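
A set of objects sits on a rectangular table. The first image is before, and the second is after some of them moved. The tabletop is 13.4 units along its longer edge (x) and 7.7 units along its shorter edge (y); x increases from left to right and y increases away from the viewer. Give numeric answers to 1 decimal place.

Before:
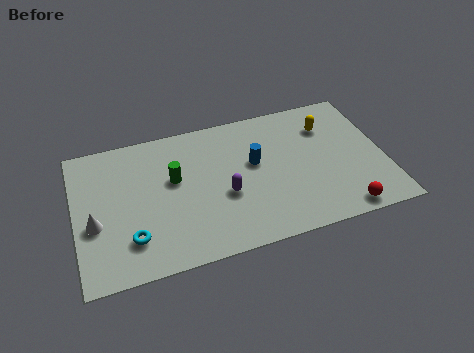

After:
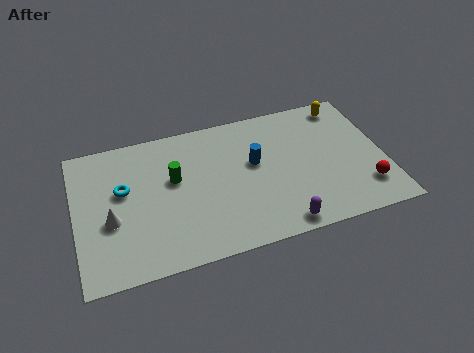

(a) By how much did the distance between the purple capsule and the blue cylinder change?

+1.8

Before: roughly 2.0 units apart; after: 3.8. That's 1.8 units further apart.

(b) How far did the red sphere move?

1.5

The red sphere moved from about (11.3, 0.8) to (12.4, 1.8), a distance of √(1.1² + 1.0²) ≈ 1.5.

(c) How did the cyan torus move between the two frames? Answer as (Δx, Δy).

(-0.2, 2.7)

From the two frames, the cyan torus sits at roughly (2.3, 1.9) before and (2.1, 4.6) after.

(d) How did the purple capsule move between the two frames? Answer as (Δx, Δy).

(2.2, -2.3)

The purple capsule was at about (6.4, 3.1) and moved to about (8.6, 0.8).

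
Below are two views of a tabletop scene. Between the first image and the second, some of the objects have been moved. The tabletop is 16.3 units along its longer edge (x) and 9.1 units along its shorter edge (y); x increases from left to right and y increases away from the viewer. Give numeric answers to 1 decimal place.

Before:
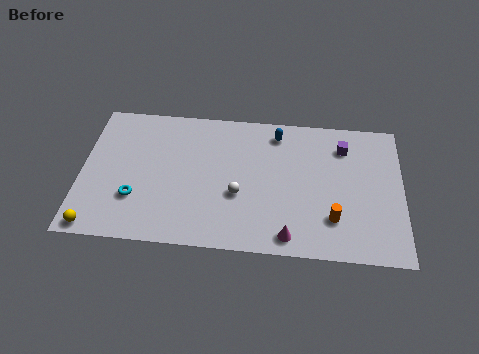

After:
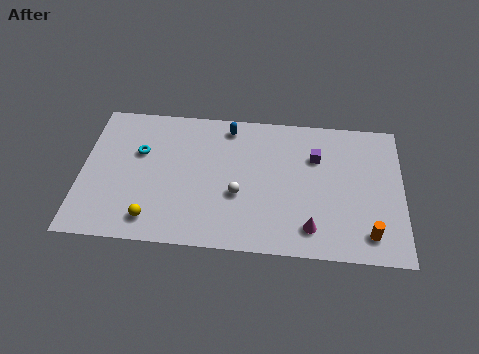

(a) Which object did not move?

the white sphere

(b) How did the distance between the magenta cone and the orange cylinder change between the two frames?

+0.3

They were about 2.6 units apart before and 2.9 after — 0.3 units further apart.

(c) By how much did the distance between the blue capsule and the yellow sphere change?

-3.9

Before: roughly 11.3 units apart; after: 7.4. That's 3.9 units closer together.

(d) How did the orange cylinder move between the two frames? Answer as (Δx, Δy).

(1.8, -0.8)

The orange cylinder started near (12.8, 2.4) and ended near (14.6, 1.6).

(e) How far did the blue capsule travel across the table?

2.5

From (9.9, 7.7) to (7.4, 7.9), the blue capsule covered √(2.5² + 0.2²) ≈ 2.5 units.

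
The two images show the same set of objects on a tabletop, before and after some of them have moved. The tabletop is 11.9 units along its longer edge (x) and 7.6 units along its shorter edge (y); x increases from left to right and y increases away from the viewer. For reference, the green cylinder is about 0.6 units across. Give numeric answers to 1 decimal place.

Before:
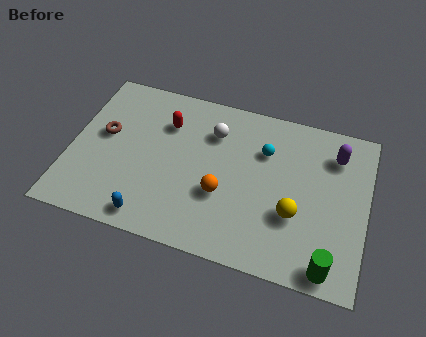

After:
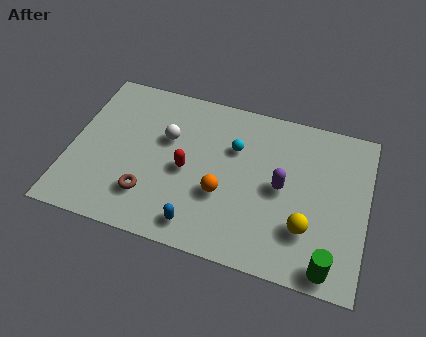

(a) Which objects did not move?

the green cylinder and the orange sphere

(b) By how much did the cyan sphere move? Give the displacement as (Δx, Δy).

(-1.2, -0.2)

The cyan sphere was at about (7.7, 5.3) and moved to about (6.5, 5.1).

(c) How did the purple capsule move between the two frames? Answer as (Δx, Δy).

(-2.0, -2.1)

The purple capsule started near (10.5, 5.9) and ended near (8.5, 3.8).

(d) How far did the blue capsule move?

1.9

The blue capsule moved from about (3.5, 0.9) to (5.4, 1.1), a distance of √(1.9² + 0.2²) ≈ 1.9.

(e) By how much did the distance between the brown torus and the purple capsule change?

-3.8

Before: roughly 9.3 units apart; after: 5.5. That's 3.8 units closer together.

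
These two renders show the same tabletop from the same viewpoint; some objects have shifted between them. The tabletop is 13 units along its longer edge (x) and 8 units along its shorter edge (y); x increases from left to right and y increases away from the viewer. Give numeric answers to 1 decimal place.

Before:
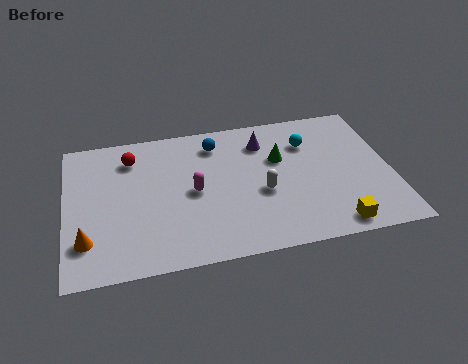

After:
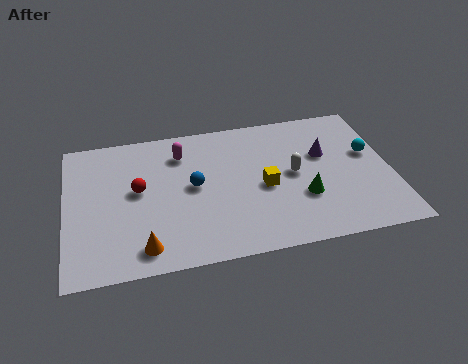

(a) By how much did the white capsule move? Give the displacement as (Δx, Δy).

(1.3, 0.8)

The white capsule started near (7.8, 3.3) and ended near (9.1, 4.1).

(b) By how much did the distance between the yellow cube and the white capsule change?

-2.3

The distance was about 3.6 in the first image and 1.3 in the second, so they moved 2.3 units closer together.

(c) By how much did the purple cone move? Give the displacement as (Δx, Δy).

(2.4, -1.2)

The purple cone started near (8.0, 6.2) and ended near (10.4, 5.0).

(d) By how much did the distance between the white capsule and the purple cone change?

-1.3

The distance was about 2.9 in the first image and 1.6 in the second, so they moved 1.3 units closer together.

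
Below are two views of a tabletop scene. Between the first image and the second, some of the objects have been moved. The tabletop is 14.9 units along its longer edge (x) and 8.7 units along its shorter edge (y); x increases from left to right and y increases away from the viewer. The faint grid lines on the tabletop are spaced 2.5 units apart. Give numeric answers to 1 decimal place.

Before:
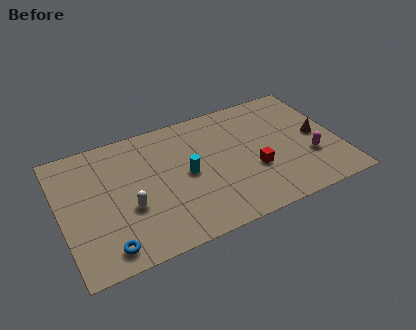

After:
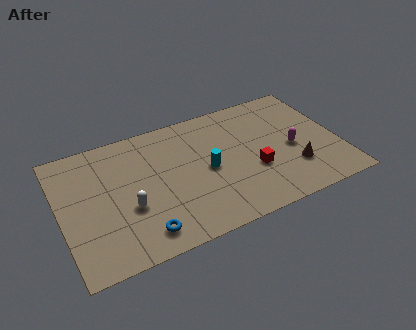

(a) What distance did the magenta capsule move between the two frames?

1.3

The magenta capsule was near (13.2, 2.9) before and (12.4, 3.9) after, so it travelled √(0.8² + 1.0²) ≈ 1.3 units.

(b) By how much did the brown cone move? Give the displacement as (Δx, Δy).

(-1.5, -1.8)

From the two frames, the brown cone sits at roughly (13.8, 4.3) before and (12.3, 2.5) after.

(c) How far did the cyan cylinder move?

1.1

The cyan cylinder moved from about (6.7, 4.3) to (7.8, 4.2), a distance of √(1.1² + 0.1²) ≈ 1.1.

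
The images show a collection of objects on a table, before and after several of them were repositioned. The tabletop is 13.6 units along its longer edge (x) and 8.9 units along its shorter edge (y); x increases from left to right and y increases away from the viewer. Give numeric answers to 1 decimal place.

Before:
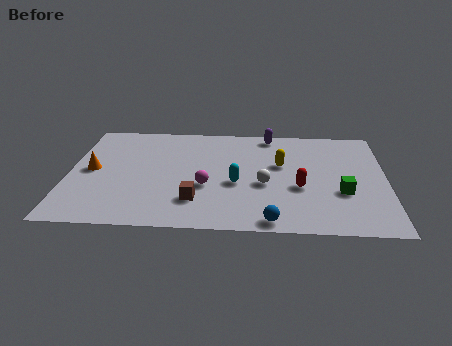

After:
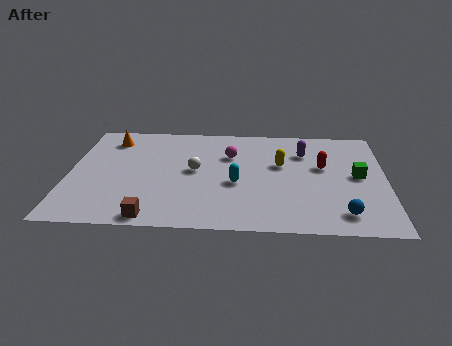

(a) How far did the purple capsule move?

2.1

The purple capsule moved from about (8.6, 8.0) to (10.1, 6.5), a distance of √(1.5² + 1.5²) ≈ 2.1.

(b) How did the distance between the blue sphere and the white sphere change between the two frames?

+4.2

The distance was about 2.9 in the first image and 7.1 in the second, so they moved 4.2 units further apart.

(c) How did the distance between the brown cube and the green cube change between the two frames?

+3.2

They were about 6.3 units apart before and 9.5 after — 3.2 units further apart.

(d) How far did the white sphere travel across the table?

3.2

From (8.4, 3.7) to (5.4, 4.7), the white sphere covered √(3.0² + 1.0²) ≈ 3.2 units.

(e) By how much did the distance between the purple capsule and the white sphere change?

+0.7

Before: roughly 4.3 units apart; after: 5.0. That's 0.7 units further apart.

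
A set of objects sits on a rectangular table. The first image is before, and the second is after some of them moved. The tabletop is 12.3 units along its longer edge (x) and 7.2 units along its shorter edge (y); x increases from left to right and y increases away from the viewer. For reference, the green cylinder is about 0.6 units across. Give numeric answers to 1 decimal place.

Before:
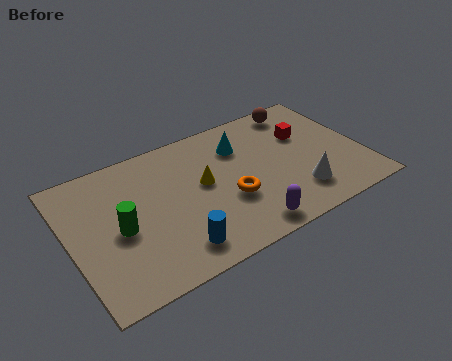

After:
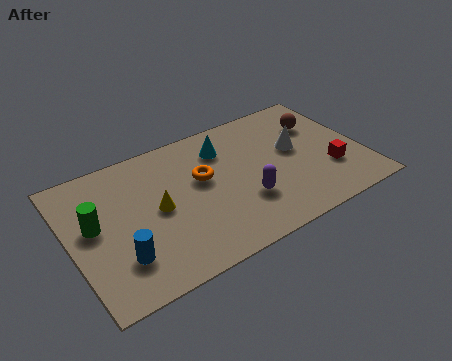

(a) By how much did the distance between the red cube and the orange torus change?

+1.5

Before: roughly 4.1 units apart; after: 5.6. That's 1.5 units further apart.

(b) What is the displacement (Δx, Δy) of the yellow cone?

(-2.0, -0.4)

The yellow cone started near (5.6, 4.0) and ended near (3.6, 3.6).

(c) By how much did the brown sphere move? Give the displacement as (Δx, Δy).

(0.6, -1.2)

The brown sphere started near (10.2, 6.3) and ended near (10.8, 5.1).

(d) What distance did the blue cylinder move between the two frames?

2.3

From (4.0, 1.3) to (1.8, 1.9), the blue cylinder covered √(2.2² + 0.6²) ≈ 2.3 units.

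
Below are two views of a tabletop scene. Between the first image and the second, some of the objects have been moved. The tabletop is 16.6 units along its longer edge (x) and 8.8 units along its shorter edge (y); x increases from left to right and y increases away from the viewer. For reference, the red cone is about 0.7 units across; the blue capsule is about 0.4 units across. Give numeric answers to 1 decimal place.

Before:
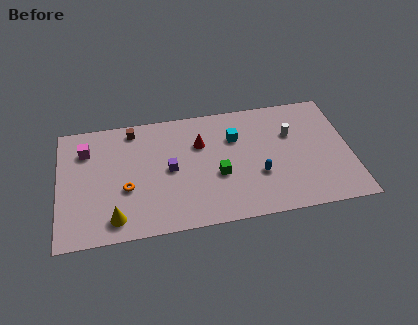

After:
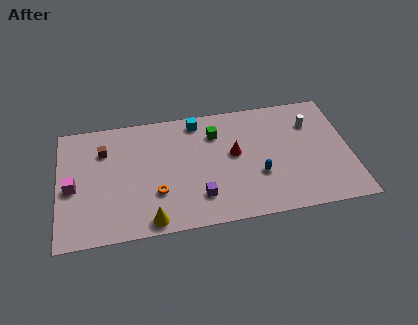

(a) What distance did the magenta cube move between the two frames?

2.7

The magenta cube was near (1.6, 6.6) before and (0.8, 4.0) after, so it travelled √(0.8² + 2.6²) ≈ 2.7 units.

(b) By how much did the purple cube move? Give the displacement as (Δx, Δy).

(1.6, -2.3)

The purple cube was at about (6.3, 4.4) and moved to about (7.9, 2.1).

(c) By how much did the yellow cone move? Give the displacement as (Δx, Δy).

(2.0, -0.5)

From the two frames, the yellow cone sits at roughly (3.1, 1.4) before and (5.1, 0.9) after.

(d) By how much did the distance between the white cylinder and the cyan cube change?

+3.4

The distance was about 3.2 in the first image and 6.6 in the second, so they moved 3.4 units further apart.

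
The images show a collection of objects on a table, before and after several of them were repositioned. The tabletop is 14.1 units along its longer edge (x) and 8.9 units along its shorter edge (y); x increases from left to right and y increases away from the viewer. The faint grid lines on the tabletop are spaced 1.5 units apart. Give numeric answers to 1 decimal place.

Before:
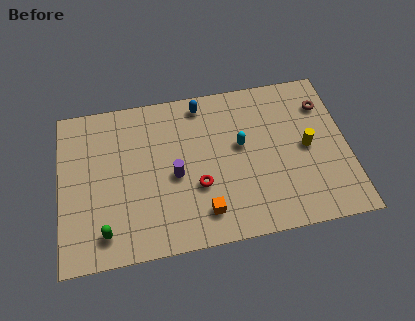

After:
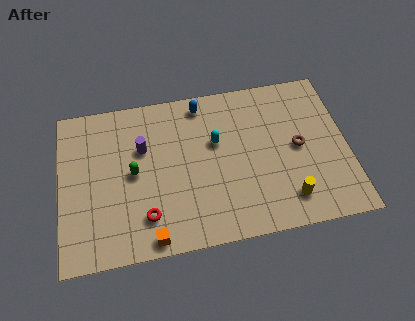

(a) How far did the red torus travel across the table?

2.9

From (6.7, 3.2) to (4.1, 2.0), the red torus covered √(2.6² + 1.2²) ≈ 2.9 units.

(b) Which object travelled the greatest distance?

the green capsule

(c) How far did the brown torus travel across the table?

2.6

The brown torus moved from about (13.1, 6.7) to (11.7, 4.5), a distance of √(1.4² + 2.2²) ≈ 2.6.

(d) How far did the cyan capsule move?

1.3

The cyan capsule was near (8.9, 5.1) before and (7.7, 5.5) after, so it travelled √(1.2² + 0.4²) ≈ 1.3 units.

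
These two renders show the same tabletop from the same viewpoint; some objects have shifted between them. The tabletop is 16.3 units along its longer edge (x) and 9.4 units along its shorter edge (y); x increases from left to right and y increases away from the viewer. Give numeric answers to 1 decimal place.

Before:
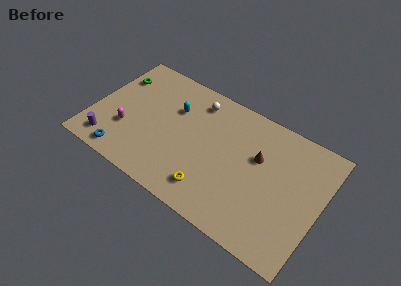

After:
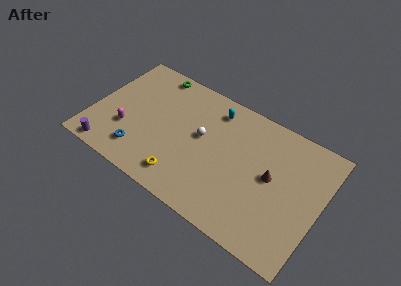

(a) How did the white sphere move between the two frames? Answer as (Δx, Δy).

(0.8, -2.5)

From the two frames, the white sphere sits at roughly (6.9, 7.8) before and (7.7, 5.3) after.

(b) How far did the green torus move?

3.0

The green torus moved from about (1.1, 6.9) to (3.6, 8.5), a distance of √(2.5² + 1.6²) ≈ 3.0.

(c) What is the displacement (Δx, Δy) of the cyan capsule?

(2.7, 1.4)

From the two frames, the cyan capsule sits at roughly (5.5, 6.4) before and (8.2, 7.8) after.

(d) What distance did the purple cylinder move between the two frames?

0.6

The purple cylinder moved from about (1.6, 1.5) to (1.7, 0.9), a distance of √(0.1² + 0.6²) ≈ 0.6.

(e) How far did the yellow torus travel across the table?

2.0

The yellow torus was near (9.0, 1.8) before and (7.0, 1.6) after, so it travelled √(2.0² + 0.2²) ≈ 2.0 units.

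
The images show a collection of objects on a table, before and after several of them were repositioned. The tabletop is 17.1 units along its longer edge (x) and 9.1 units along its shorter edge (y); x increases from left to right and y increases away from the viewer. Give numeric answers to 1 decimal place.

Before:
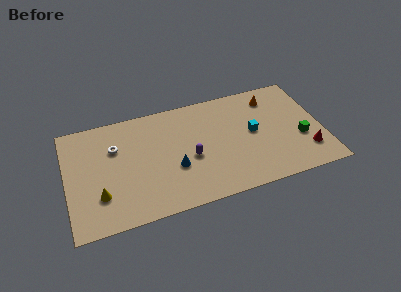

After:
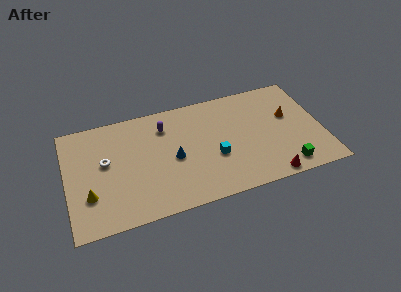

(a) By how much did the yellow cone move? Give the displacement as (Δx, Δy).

(-0.7, 0.2)

From the two frames, the yellow cone sits at roughly (2.1, 2.6) before and (1.4, 2.8) after.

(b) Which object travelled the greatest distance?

the purple capsule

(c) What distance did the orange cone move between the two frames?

2.1

From (14.0, 7.4) to (15.0, 5.5), the orange cone covered √(1.0² + 1.9²) ≈ 2.1 units.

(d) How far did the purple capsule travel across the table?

3.4

From (8.2, 3.9) to (6.7, 7.0), the purple capsule covered √(1.5² + 3.1²) ≈ 3.4 units.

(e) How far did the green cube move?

2.4

From (15.6, 3.4) to (14.4, 1.3), the green cube covered √(1.2² + 2.1²) ≈ 2.4 units.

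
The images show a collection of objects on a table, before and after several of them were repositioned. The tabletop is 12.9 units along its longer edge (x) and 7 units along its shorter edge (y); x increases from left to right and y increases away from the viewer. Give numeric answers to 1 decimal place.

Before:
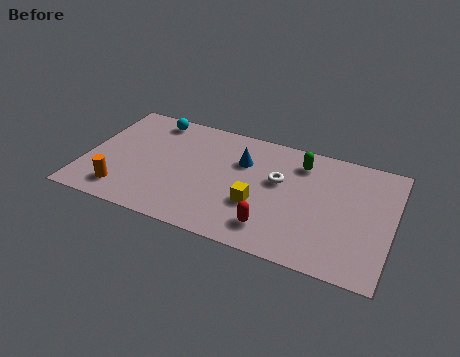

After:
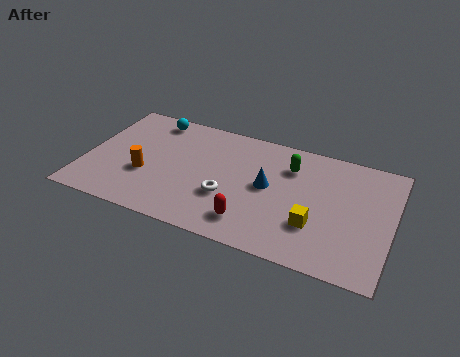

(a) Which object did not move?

the cyan sphere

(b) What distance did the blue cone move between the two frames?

1.6

The blue cone moved from about (6.5, 4.8) to (7.7, 3.7), a distance of √(1.2² + 1.1²) ≈ 1.6.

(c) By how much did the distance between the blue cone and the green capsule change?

-0.8

They were about 2.5 units apart before and 1.7 after — 0.8 units closer together.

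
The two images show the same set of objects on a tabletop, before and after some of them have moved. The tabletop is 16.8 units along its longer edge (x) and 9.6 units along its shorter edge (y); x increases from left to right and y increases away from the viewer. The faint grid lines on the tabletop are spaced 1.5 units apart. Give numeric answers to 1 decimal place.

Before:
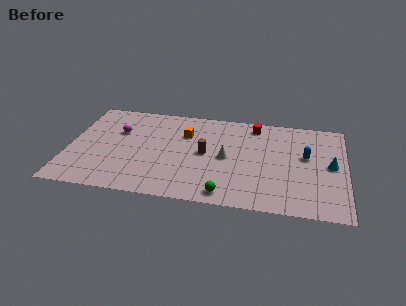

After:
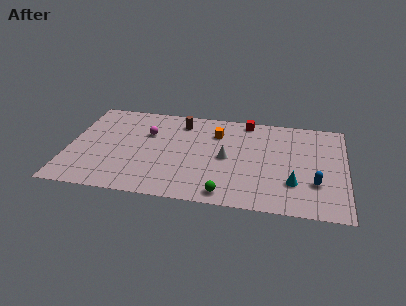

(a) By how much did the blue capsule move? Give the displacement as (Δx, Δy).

(0.6, -2.6)

The blue capsule started near (14.4, 5.6) and ended near (15.0, 3.0).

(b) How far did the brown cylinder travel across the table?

3.4

The brown cylinder moved from about (8.3, 4.9) to (6.7, 7.9), a distance of √(1.6² + 3.0²) ≈ 3.4.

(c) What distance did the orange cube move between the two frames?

1.9

The orange cube moved from about (7.0, 6.7) to (8.9, 7.1), a distance of √(1.9² + 0.4²) ≈ 1.9.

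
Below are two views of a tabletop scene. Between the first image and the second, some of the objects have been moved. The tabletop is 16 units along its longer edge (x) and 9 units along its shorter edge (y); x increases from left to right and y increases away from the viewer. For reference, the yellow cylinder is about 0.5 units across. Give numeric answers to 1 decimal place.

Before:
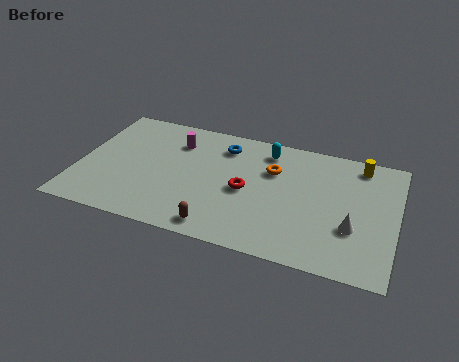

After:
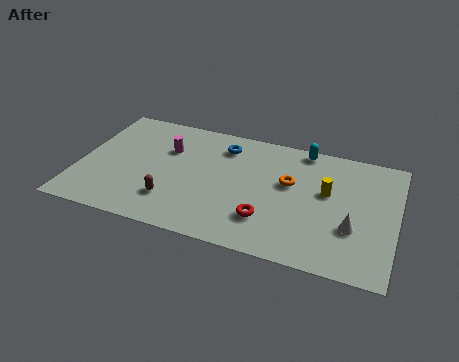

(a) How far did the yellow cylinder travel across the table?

2.9

The yellow cylinder was near (14.0, 7.8) before and (12.5, 5.3) after, so it travelled √(1.5² + 2.5²) ≈ 2.9 units.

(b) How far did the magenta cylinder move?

0.8

The magenta cylinder moved from about (4.7, 6.8) to (4.3, 6.1), a distance of √(0.4² + 0.7²) ≈ 0.8.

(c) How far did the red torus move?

2.2

From (8.5, 4.2) to (9.7, 2.4), the red torus covered √(1.2² + 1.8²) ≈ 2.2 units.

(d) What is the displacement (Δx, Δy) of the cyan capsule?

(1.8, 0.7)

From the two frames, the cyan capsule sits at roughly (9.3, 7.5) before and (11.1, 8.2) after.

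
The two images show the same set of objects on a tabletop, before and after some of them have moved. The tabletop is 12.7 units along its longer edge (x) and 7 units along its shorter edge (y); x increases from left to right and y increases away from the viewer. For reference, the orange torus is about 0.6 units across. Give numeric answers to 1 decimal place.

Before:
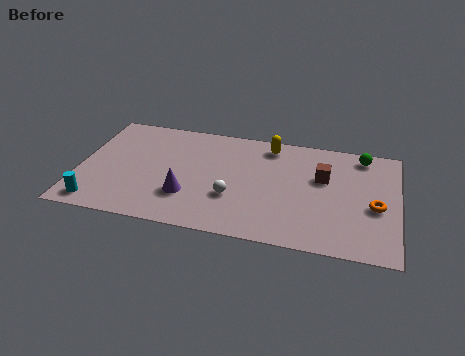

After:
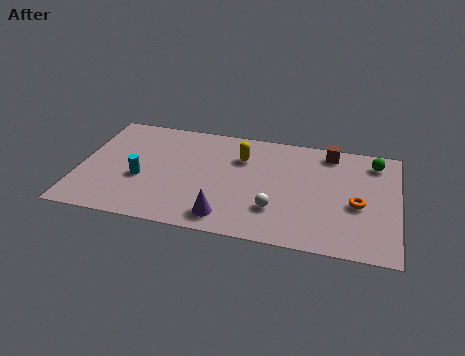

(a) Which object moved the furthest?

the cyan cylinder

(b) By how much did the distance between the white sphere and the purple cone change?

+0.3

They were about 1.8 units apart before and 2.1 after — 0.3 units further apart.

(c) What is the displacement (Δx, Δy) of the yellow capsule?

(-1.1, -1.0)

The yellow capsule was at about (7.5, 6.0) and moved to about (6.4, 5.0).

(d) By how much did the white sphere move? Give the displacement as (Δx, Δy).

(1.7, -0.4)

From the two frames, the white sphere sits at roughly (6.2, 2.4) before and (7.9, 2.0) after.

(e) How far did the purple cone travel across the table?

1.9

The purple cone moved from about (4.4, 2.1) to (6.0, 1.1), a distance of √(1.6² + 1.0²) ≈ 1.9.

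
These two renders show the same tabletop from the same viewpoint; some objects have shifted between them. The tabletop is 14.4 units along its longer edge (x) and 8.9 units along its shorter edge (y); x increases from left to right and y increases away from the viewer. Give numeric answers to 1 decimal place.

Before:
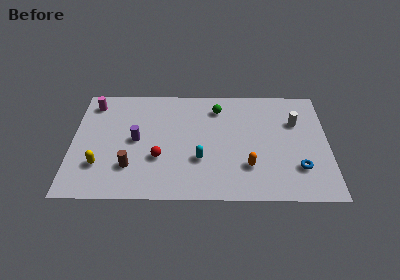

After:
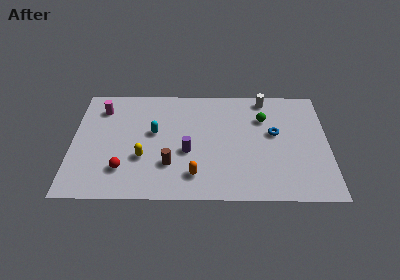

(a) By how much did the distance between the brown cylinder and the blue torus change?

-3.0

The distance was about 9.4 in the first image and 6.4 in the second, so they moved 3.0 units closer together.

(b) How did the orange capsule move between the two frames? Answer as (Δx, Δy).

(-3.0, -0.7)

The orange capsule started near (9.9, 2.5) and ended near (6.9, 1.8).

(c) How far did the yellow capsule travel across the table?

2.5

From (1.6, 2.5) to (4.0, 3.1), the yellow capsule covered √(2.4² + 0.6²) ≈ 2.5 units.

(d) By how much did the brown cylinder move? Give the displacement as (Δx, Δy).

(2.2, 0.2)

From the two frames, the brown cylinder sits at roughly (3.3, 2.4) before and (5.5, 2.6) after.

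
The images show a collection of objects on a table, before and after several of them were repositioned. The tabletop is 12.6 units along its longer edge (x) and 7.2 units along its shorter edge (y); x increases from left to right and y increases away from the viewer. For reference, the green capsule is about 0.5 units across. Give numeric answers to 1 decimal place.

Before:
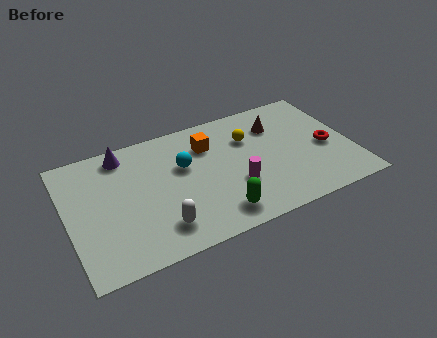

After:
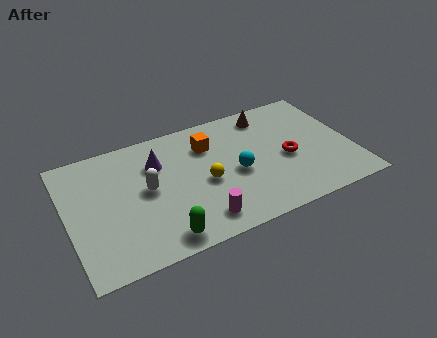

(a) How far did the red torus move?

1.8

The red torus was near (11.5, 3.2) before and (9.7, 3.2) after, so it travelled √(1.8² + 0.0²) ≈ 1.8 units.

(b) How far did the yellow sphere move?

2.8

The yellow sphere was near (8.2, 5.0) before and (6.0, 3.2) after, so it travelled √(2.2² + 1.8²) ≈ 2.8 units.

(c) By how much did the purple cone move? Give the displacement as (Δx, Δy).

(1.4, -1.1)

The purple cone started near (2.7, 6.2) and ended near (4.1, 5.1).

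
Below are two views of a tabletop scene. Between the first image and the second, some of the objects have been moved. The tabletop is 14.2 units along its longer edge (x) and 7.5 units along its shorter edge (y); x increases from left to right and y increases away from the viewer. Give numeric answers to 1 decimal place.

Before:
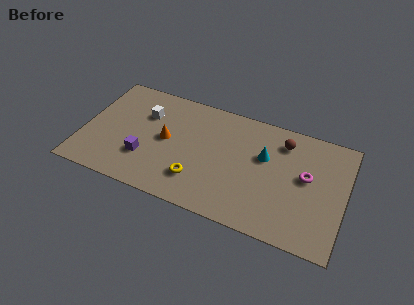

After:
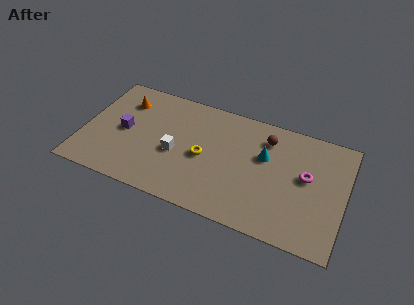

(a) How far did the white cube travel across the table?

2.8

The white cube moved from about (3.2, 5.2) to (5.1, 3.2), a distance of √(1.9² + 2.0²) ≈ 2.8.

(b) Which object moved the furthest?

the orange cone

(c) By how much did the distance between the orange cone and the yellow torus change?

+2.3

They were about 2.8 units apart before and 5.1 after — 2.3 units further apart.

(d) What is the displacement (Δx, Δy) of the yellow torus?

(0.2, 1.6)

The yellow torus started near (6.4, 1.9) and ended near (6.6, 3.5).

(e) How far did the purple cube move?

1.9

The purple cube was near (3.5, 2.3) before and (2.2, 3.7) after, so it travelled √(1.3² + 1.4²) ≈ 1.9 units.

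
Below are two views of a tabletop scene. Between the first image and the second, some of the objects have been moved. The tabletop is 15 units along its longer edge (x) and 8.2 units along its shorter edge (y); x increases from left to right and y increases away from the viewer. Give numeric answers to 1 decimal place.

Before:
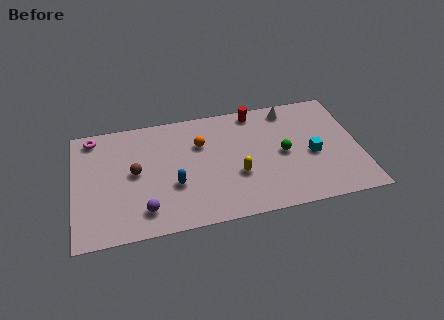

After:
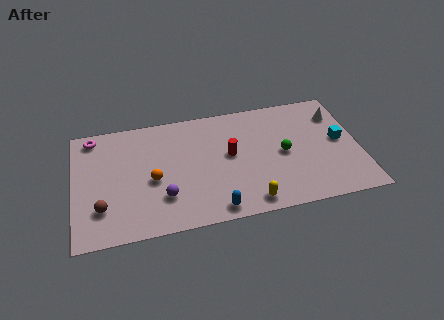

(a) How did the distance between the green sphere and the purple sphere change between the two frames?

-1.2

The distance was about 7.8 in the first image and 6.6 in the second, so they moved 1.2 units closer together.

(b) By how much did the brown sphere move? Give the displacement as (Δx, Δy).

(-1.8, -2.1)

The brown sphere was at about (3.2, 4.3) and moved to about (1.4, 2.2).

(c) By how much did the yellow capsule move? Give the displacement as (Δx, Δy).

(0.5, -2.0)

The yellow capsule started near (8.5, 3.0) and ended near (9.0, 1.0).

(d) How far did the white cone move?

2.7

The white cone was near (11.5, 7.1) before and (14.0, 6.2) after, so it travelled √(2.5² + 0.9²) ≈ 2.7 units.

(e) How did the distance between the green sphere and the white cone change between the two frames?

+0.6

They were about 3.1 units apart before and 3.7 after — 0.6 units further apart.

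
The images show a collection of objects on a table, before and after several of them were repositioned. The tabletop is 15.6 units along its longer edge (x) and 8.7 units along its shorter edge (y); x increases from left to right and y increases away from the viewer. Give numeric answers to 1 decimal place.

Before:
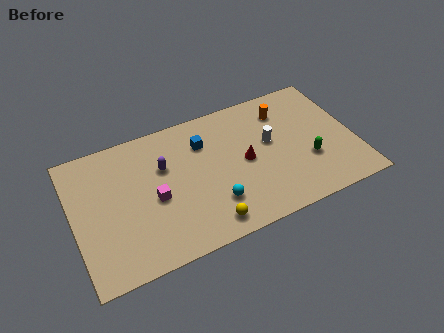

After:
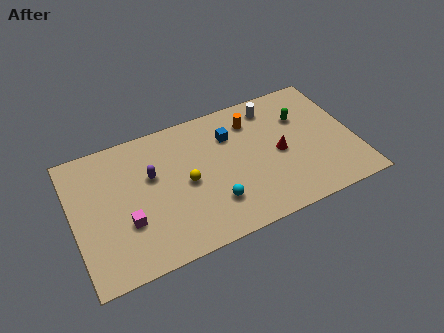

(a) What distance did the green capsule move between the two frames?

3.0

The green capsule was near (12.9, 3.0) before and (12.9, 6.0) after, so it travelled √(0.0² + 3.0²) ≈ 3.0 units.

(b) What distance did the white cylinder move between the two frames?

2.3

The white cylinder was near (11.0, 5.0) before and (11.4, 7.3) after, so it travelled √(0.4² + 2.3²) ≈ 2.3 units.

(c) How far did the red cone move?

1.9

From (9.5, 4.3) to (11.4, 4.1), the red cone covered √(1.9² + 0.2²) ≈ 1.9 units.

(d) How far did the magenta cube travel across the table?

1.8

The magenta cube was near (4.4, 3.9) before and (2.8, 3.0) after, so it travelled √(1.6² + 0.9²) ≈ 1.8 units.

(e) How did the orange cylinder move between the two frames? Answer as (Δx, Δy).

(-1.8, 0.0)

The orange cylinder started near (12.0, 6.8) and ended near (10.2, 6.8).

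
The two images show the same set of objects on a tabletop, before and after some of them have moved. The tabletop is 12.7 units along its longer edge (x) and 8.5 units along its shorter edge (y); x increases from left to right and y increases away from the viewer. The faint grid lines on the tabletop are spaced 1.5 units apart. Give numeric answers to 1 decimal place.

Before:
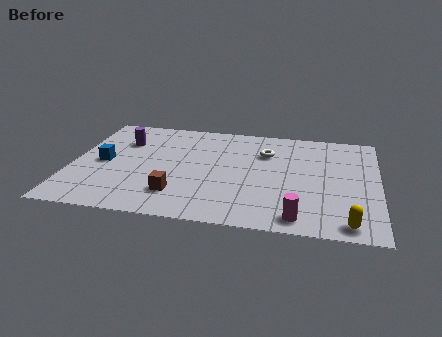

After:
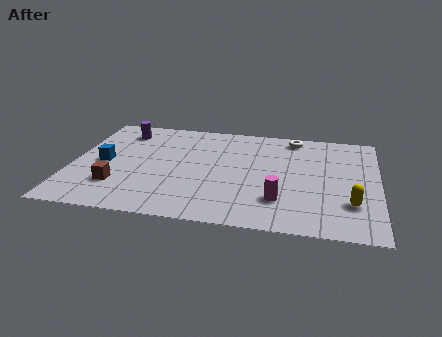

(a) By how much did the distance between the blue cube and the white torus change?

+1.5

Before: roughly 7.0 units apart; after: 8.5. That's 1.5 units further apart.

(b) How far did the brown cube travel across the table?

2.5

From (4.5, 2.0) to (2.0, 2.3), the brown cube covered √(2.5² + 0.3²) ≈ 2.5 units.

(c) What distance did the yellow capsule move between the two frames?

1.5

The yellow capsule moved from about (11.5, 0.9) to (11.6, 2.4), a distance of √(0.1² + 1.5²) ≈ 1.5.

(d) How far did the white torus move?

1.9

The white torus was near (8.0, 6.0) before and (9.1, 7.5) after, so it travelled √(1.1² + 1.5²) ≈ 1.9 units.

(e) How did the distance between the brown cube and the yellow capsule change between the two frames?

+2.5

Before: roughly 7.1 units apart; after: 9.6. That's 2.5 units further apart.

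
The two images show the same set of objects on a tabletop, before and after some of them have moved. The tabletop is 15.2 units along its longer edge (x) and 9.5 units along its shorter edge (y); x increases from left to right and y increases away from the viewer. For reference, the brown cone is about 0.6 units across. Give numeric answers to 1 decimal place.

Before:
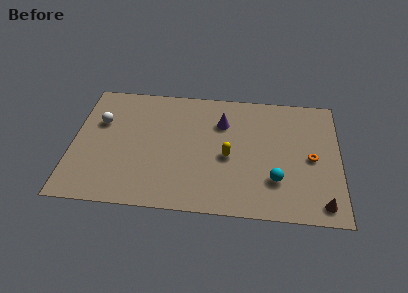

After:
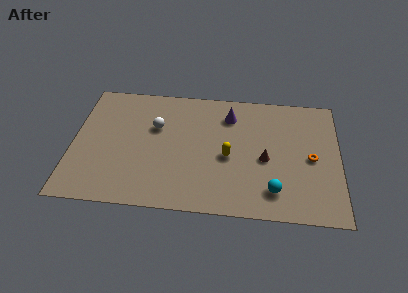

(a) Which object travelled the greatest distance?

the brown cone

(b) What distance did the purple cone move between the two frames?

0.7

The purple cone was near (8.5, 6.8) before and (8.9, 7.4) after, so it travelled √(0.4² + 0.6²) ≈ 0.7 units.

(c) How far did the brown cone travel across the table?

4.4

The brown cone was near (14.2, 1.2) before and (11.0, 4.2) after, so it travelled √(3.2² + 3.0²) ≈ 4.4 units.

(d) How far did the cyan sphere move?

0.8

The cyan sphere was near (11.6, 2.7) before and (11.5, 1.9) after, so it travelled √(0.1² + 0.8²) ≈ 0.8 units.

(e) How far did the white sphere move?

3.2

From (1.5, 6.2) to (4.7, 6.1), the white sphere covered √(3.2² + 0.1²) ≈ 3.2 units.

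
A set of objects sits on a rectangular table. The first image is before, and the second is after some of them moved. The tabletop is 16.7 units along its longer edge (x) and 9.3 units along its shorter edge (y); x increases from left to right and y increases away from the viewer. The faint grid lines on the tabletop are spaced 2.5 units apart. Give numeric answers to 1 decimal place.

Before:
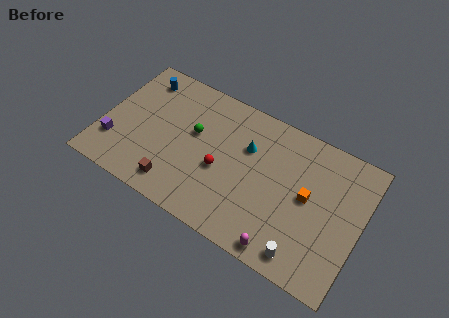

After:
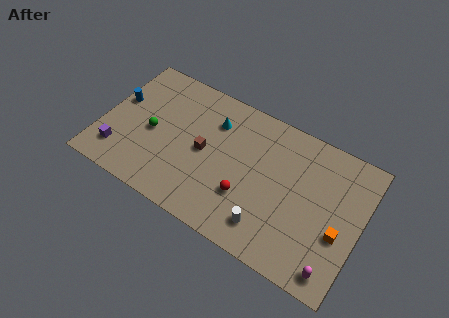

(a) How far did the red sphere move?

2.0

From (7.8, 3.9) to (9.6, 3.0), the red sphere covered √(1.8² + 0.9²) ≈ 2.0 units.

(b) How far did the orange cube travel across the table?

2.6

The orange cube was near (13.3, 4.9) before and (15.5, 3.6) after, so it travelled √(2.2² + 1.3²) ≈ 2.6 units.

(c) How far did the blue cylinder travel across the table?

2.5

The blue cylinder moved from about (1.9, 7.7) to (0.8, 5.5), a distance of √(1.1² + 2.2²) ≈ 2.5.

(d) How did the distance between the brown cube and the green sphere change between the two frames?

-0.6

Before: roughly 4.0 units apart; after: 3.4. That's 0.6 units closer together.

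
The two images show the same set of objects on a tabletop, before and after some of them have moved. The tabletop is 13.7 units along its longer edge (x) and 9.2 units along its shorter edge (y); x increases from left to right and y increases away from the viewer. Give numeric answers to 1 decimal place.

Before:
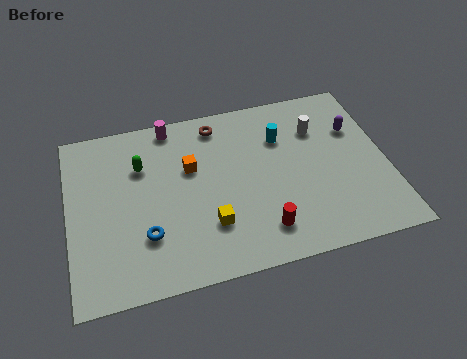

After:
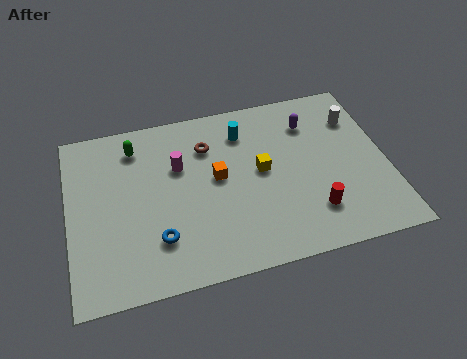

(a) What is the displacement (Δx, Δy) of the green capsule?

(-0.2, 1.1)

From the two frames, the green capsule sits at roughly (3.2, 6.4) before and (3.0, 7.5) after.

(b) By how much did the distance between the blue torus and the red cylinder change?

+1.6

They were about 5.0 units apart before and 6.6 after — 1.6 units further apart.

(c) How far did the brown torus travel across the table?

1.2

The brown torus was near (6.6, 7.9) before and (6.1, 6.8) after, so it travelled √(0.5² + 1.1²) ≈ 1.2 units.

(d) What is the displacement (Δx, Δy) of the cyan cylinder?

(-1.6, 0.7)

From the two frames, the cyan cylinder sits at roughly (9.3, 6.5) before and (7.7, 7.2) after.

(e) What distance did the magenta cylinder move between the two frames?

2.3

The magenta cylinder moved from about (4.6, 8.3) to (4.8, 6.0), a distance of √(0.2² + 2.3²) ≈ 2.3.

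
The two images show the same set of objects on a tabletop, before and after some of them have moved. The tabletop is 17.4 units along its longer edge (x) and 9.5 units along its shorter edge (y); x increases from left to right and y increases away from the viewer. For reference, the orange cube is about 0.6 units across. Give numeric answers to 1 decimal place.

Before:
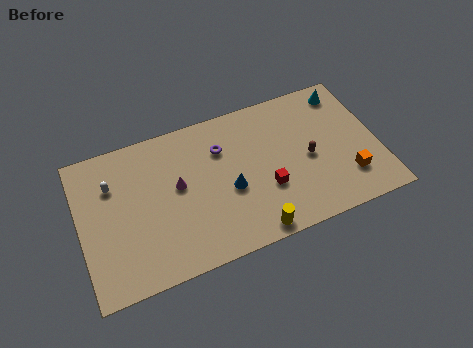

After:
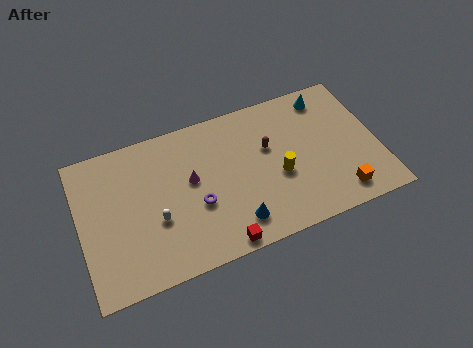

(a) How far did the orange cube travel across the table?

1.1

The orange cube moved from about (15.4, 2.4) to (14.8, 1.5), a distance of √(0.6² + 0.9²) ≈ 1.1.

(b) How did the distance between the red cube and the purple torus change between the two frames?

-1.1

Before: roughly 4.2 units apart; after: 3.1. That's 1.1 units closer together.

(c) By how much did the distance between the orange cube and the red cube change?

+2.3

They were about 4.8 units apart before and 7.1 after — 2.3 units further apart.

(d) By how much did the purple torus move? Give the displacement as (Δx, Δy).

(-1.7, -3.1)

The purple torus started near (8.4, 6.8) and ended near (6.7, 3.7).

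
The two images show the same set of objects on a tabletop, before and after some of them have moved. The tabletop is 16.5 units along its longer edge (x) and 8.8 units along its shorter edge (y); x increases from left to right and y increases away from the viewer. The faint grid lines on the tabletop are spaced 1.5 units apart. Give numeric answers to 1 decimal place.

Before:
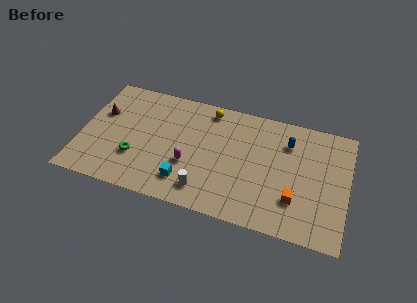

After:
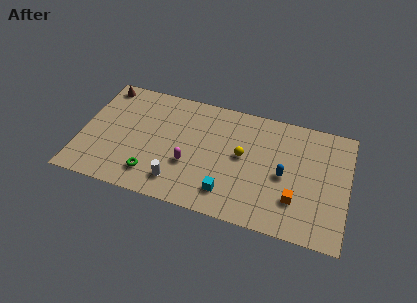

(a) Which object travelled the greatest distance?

the yellow sphere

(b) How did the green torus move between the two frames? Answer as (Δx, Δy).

(1.1, -1.0)

The green torus started near (3.5, 2.8) and ended near (4.6, 1.8).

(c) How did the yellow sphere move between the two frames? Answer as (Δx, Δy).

(2.3, -2.9)

The yellow sphere was at about (7.7, 7.7) and moved to about (10.0, 4.8).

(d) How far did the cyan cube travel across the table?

2.6

From (6.7, 1.9) to (9.3, 1.8), the cyan cube covered √(2.6² + 0.1²) ≈ 2.6 units.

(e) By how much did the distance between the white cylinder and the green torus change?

-3.0

The distance was about 4.6 in the first image and 1.6 in the second, so they moved 3.0 units closer together.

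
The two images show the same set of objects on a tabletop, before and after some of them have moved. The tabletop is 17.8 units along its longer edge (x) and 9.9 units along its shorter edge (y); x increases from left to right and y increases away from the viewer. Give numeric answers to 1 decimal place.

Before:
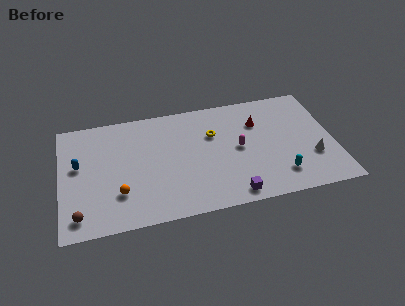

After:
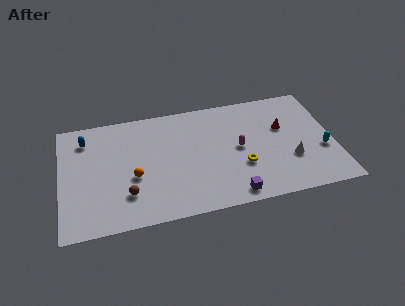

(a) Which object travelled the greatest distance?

the yellow torus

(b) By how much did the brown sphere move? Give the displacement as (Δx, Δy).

(3.1, 1.1)

The brown sphere started near (1.1, 1.5) and ended near (4.2, 2.6).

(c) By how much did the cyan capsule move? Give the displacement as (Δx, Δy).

(2.9, 1.6)

The cyan capsule started near (14.1, 2.1) and ended near (17.0, 3.7).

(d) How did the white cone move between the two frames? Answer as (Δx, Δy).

(-1.4, 0.1)

The white cone started near (16.3, 3.2) and ended near (14.9, 3.3).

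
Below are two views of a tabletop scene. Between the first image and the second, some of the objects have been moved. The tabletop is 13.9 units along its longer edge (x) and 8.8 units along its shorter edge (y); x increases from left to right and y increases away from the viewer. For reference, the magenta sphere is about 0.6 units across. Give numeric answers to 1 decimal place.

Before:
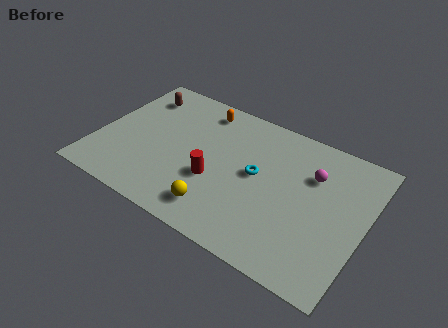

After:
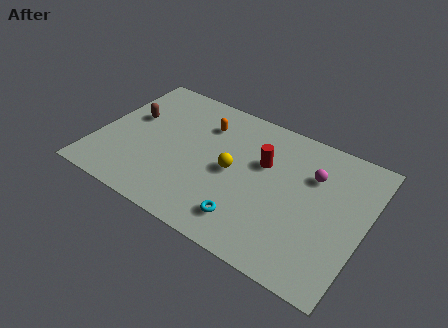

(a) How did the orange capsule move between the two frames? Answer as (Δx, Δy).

(0.3, -0.9)

The orange capsule was at about (4.9, 7.5) and moved to about (5.2, 6.6).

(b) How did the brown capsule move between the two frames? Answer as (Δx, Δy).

(-0.1, -1.7)

From the two frames, the brown capsule sits at roughly (1.6, 7.0) before and (1.5, 5.3) after.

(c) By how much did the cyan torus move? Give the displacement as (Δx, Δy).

(0.0, -3.0)

From the two frames, the cyan torus sits at roughly (8.3, 4.7) before and (8.3, 1.7) after.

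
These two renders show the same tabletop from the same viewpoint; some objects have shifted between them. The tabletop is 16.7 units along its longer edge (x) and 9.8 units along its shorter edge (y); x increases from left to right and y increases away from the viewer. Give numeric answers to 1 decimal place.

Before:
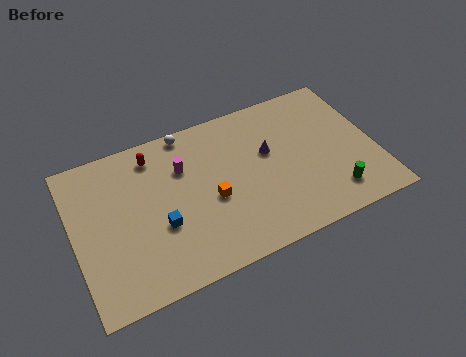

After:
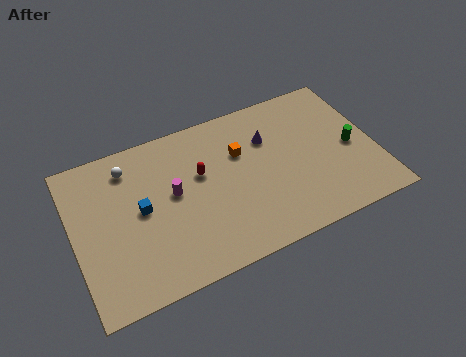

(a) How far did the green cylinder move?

3.0

The green cylinder was near (14.0, 1.9) before and (15.4, 4.5) after, so it travelled √(1.4² + 2.6²) ≈ 3.0 units.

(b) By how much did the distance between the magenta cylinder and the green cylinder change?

+0.7

Before: roughly 9.2 units apart; after: 9.9. That's 0.7 units further apart.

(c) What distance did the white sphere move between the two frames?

3.5

The white sphere was near (6.7, 9.0) before and (3.3, 8.0) after, so it travelled √(3.4² + 1.0²) ≈ 3.5 units.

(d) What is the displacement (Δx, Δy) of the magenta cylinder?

(-0.7, -1.4)

From the two frames, the magenta cylinder sits at roughly (6.2, 6.8) before and (5.5, 5.4) after.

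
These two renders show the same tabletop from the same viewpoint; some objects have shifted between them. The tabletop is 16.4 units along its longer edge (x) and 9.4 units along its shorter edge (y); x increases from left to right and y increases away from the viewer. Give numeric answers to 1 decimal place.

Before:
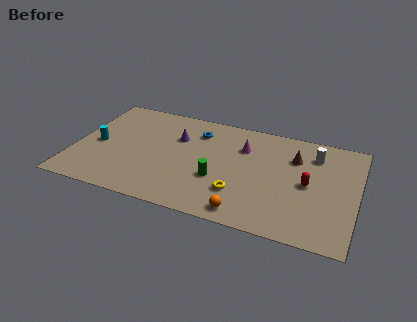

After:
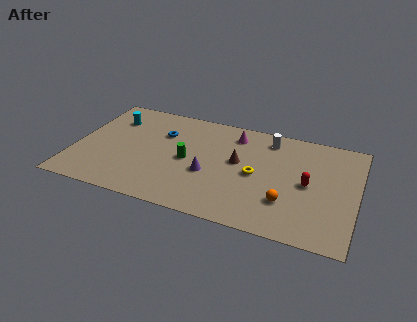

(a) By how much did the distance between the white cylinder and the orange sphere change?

-1.7

Before: roughly 7.1 units apart; after: 5.4. That's 1.7 units closer together.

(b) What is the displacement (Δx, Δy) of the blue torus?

(-2.0, -0.8)

From the two frames, the blue torus sits at roughly (6.9, 7.3) before and (4.9, 6.5) after.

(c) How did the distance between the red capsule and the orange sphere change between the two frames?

-2.6

They were about 4.8 units apart before and 2.2 after — 2.6 units closer together.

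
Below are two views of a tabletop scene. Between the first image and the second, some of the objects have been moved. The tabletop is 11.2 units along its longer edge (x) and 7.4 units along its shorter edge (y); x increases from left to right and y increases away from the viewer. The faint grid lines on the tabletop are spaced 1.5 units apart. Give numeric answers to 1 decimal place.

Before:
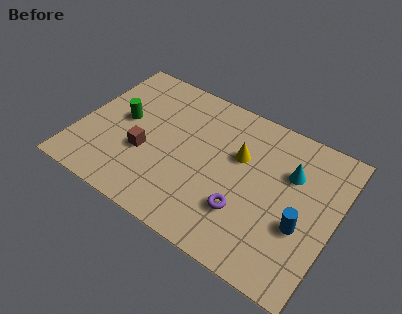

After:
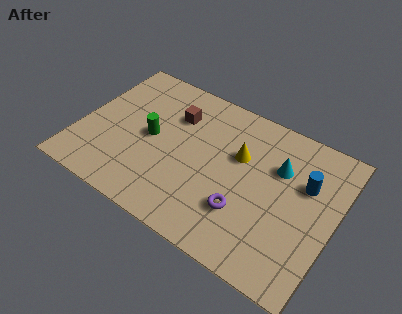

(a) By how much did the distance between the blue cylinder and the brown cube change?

-1.0

They were about 6.9 units apart before and 5.9 after — 1.0 units closer together.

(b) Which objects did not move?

the purple torus and the yellow cone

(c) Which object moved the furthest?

the brown cube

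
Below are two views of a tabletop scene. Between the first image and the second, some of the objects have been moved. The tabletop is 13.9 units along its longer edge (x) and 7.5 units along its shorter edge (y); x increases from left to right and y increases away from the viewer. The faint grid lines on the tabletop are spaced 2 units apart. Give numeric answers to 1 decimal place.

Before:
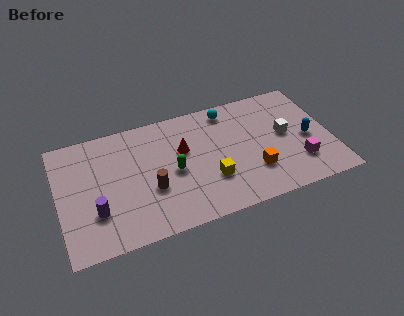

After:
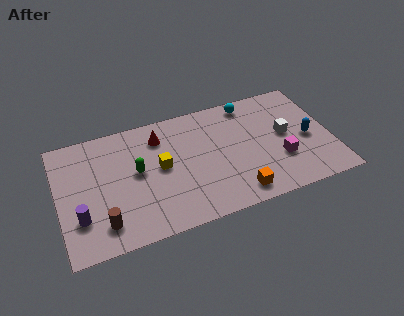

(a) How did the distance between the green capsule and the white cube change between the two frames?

+1.8

The distance was about 5.8 in the first image and 7.6 in the second, so they moved 1.8 units further apart.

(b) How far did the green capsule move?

1.9

The green capsule moved from about (5.8, 3.5) to (4.0, 4.1), a distance of √(1.8² + 0.6²) ≈ 1.9.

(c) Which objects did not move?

the white cube and the blue capsule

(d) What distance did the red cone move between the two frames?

1.6

From (6.4, 4.7) to (5.3, 5.9), the red cone covered √(1.1² + 1.2²) ≈ 1.6 units.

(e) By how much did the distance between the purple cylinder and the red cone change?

+0.5

They were about 5.2 units apart before and 5.7 after — 0.5 units further apart.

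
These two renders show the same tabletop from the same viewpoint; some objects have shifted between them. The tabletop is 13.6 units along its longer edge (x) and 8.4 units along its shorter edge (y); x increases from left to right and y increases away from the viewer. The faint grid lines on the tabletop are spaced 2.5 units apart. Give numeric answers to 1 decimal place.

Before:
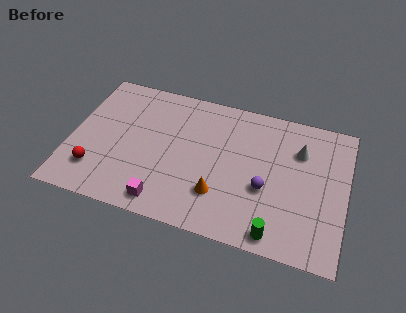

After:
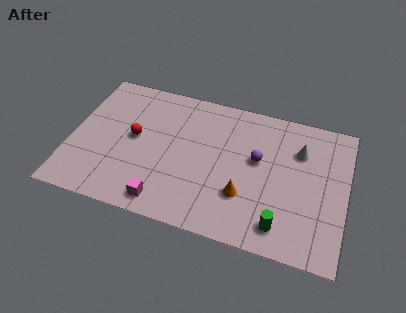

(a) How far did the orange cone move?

1.2

The orange cone was near (7.5, 2.3) before and (8.7, 2.6) after, so it travelled √(1.2² + 0.3²) ≈ 1.2 units.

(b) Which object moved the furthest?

the red sphere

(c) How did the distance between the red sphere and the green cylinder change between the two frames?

-1.0

The distance was about 9.1 in the first image and 8.1 in the second, so they moved 1.0 units closer together.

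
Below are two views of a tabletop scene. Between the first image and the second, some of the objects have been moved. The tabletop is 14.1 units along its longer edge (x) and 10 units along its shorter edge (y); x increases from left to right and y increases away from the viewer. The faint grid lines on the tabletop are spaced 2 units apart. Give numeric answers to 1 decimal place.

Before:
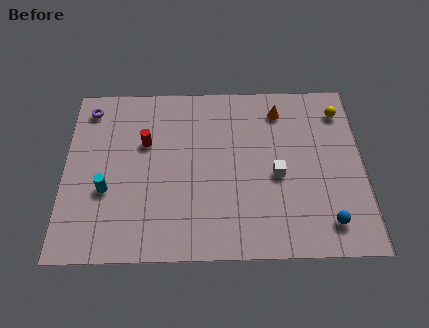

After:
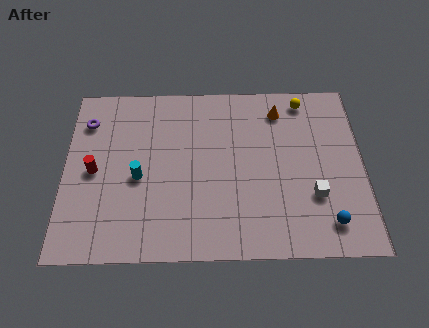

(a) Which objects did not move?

the blue sphere and the orange cone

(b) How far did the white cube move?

2.1

The white cube moved from about (10.0, 4.4) to (11.7, 3.2), a distance of √(1.7² + 1.2²) ≈ 2.1.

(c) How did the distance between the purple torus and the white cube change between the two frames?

+1.8

The distance was about 9.8 in the first image and 11.6 in the second, so they moved 1.8 units further apart.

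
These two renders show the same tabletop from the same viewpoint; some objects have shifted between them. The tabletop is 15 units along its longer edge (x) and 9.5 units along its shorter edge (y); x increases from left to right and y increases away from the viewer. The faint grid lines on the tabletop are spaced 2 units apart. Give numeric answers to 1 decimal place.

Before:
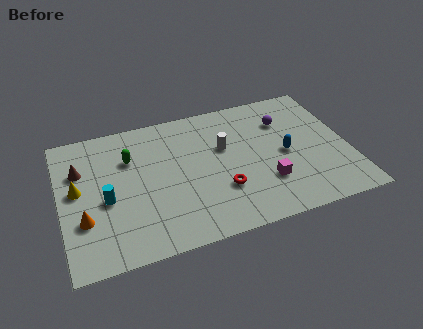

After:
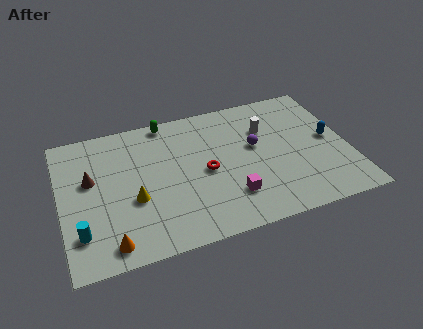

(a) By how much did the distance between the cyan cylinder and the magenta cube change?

-0.6

They were about 8.3 units apart before and 7.7 after — 0.6 units closer together.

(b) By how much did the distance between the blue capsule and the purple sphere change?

+1.5

Before: roughly 2.4 units apart; after: 3.9. That's 1.5 units further apart.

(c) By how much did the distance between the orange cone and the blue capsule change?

+1.7

The distance was about 10.7 in the first image and 12.4 in the second, so they moved 1.7 units further apart.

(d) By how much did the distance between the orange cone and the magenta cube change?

-3.0

They were about 9.4 units apart before and 6.4 after — 3.0 units closer together.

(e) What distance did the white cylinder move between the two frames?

2.4

The white cylinder moved from about (8.6, 5.9) to (10.9, 6.6), a distance of √(2.3² + 0.7²) ≈ 2.4.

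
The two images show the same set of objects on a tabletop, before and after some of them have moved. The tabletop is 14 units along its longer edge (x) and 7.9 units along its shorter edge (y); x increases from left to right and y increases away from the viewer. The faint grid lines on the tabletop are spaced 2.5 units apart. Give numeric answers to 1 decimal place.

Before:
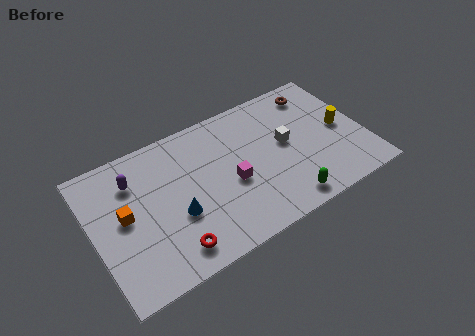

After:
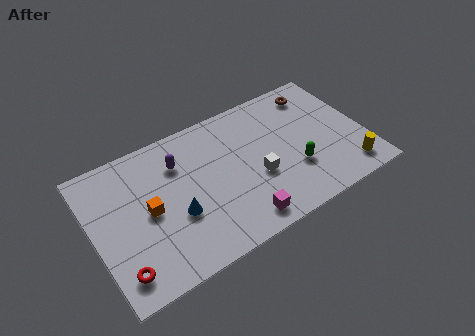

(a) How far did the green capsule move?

1.8

The green capsule moved from about (9.4, 1.0) to (10.2, 2.6), a distance of √(0.8² + 1.6²) ≈ 1.8.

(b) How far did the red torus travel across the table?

2.6

From (3.6, 1.3) to (1.0, 1.4), the red torus covered √(2.6² + 0.1²) ≈ 2.6 units.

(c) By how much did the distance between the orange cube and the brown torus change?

-1.1

They were about 10.7 units apart before and 9.6 after — 1.1 units closer together.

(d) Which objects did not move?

the blue cone and the brown torus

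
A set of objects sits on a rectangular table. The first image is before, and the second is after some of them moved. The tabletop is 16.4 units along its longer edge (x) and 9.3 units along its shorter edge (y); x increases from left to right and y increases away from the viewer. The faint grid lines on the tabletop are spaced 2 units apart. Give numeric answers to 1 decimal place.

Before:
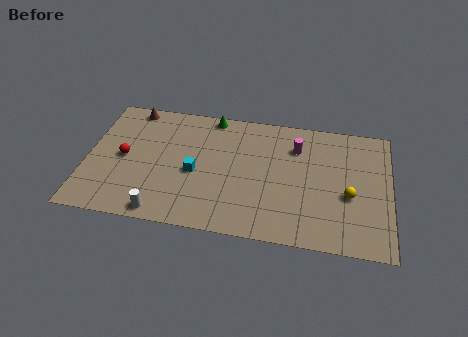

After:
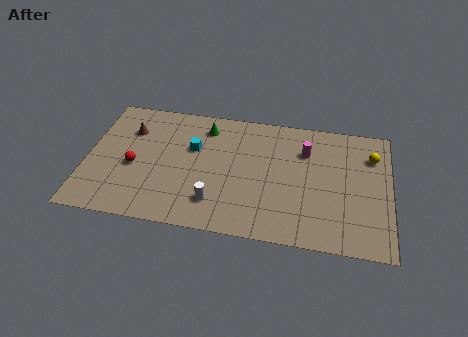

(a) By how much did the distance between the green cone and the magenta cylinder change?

+0.6

They were about 5.0 units apart before and 5.6 after — 0.6 units further apart.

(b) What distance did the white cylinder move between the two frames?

3.0

The white cylinder moved from about (4.3, 0.9) to (7.1, 2.1), a distance of √(2.8² + 1.2²) ≈ 3.0.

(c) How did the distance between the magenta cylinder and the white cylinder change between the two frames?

-2.6

They were about 9.2 units apart before and 6.6 after — 2.6 units closer together.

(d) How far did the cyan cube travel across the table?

1.8

The cyan cube moved from about (5.9, 4.1) to (5.7, 5.9), a distance of √(0.2² + 1.8²) ≈ 1.8.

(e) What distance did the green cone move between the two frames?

0.9

The green cone moved from about (6.6, 8.5) to (6.3, 7.6), a distance of √(0.3² + 0.9²) ≈ 0.9.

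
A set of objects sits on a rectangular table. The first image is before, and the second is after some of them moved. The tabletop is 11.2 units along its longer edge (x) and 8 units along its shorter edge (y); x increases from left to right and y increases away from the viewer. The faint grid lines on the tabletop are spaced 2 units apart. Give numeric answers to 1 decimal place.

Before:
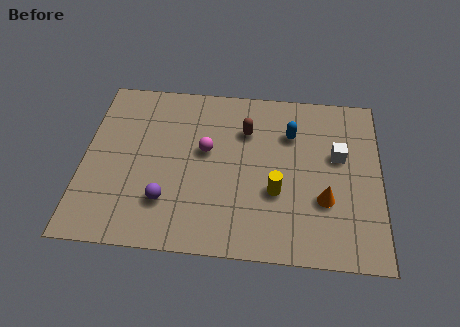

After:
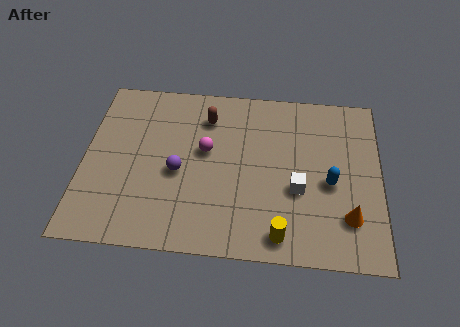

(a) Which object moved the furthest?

the blue capsule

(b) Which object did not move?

the magenta sphere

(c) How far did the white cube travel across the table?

2.3

From (9.6, 4.8) to (8.1, 3.1), the white cube covered √(1.5² + 1.7²) ≈ 2.3 units.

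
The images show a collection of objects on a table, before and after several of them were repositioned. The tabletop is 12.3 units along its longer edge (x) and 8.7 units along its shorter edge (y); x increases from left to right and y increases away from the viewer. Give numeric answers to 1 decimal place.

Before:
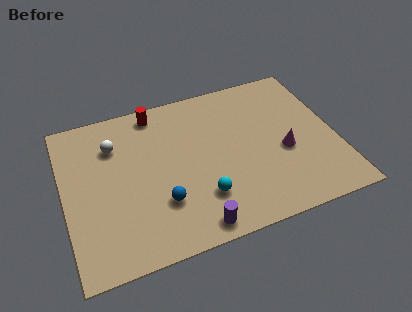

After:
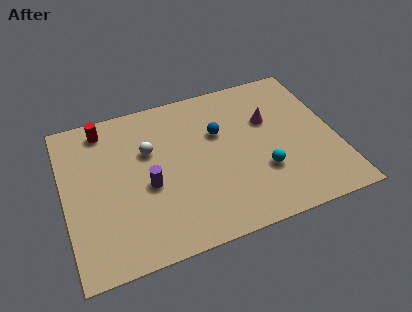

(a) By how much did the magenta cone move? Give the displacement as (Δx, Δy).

(-0.5, 2.0)

The magenta cone was at about (9.9, 3.6) and moved to about (9.4, 5.6).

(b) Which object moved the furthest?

the blue sphere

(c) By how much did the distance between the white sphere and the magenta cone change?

-2.5

The distance was about 8.0 in the first image and 5.5 in the second, so they moved 2.5 units closer together.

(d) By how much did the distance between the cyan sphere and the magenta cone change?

-1.2

Before: roughly 4.1 units apart; after: 2.9. That's 1.2 units closer together.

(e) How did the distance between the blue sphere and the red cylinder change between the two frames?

+0.3

The distance was about 5.1 in the first image and 5.4 in the second, so they moved 0.3 units further apart.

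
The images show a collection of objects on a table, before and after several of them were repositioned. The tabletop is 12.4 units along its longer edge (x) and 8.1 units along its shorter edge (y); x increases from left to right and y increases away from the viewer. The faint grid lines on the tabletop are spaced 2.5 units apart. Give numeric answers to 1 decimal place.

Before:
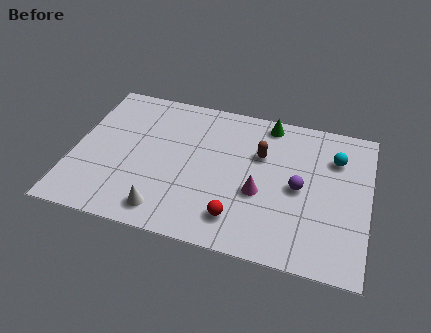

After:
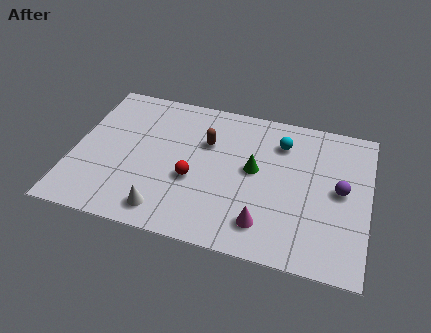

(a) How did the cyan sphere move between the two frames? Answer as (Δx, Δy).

(-2.3, 0.3)

From the two frames, the cyan sphere sits at roughly (10.9, 5.9) before and (8.6, 6.2) after.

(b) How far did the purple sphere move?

1.7

The purple sphere was near (9.5, 3.9) before and (11.2, 4.2) after, so it travelled √(1.7² + 0.3²) ≈ 1.7 units.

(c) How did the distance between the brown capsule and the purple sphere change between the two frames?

+3.6

Before: roughly 2.2 units apart; after: 5.8. That's 3.6 units further apart.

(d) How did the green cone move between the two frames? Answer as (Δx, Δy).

(-0.4, -2.8)

The green cone was at about (8.0, 7.2) and moved to about (7.6, 4.4).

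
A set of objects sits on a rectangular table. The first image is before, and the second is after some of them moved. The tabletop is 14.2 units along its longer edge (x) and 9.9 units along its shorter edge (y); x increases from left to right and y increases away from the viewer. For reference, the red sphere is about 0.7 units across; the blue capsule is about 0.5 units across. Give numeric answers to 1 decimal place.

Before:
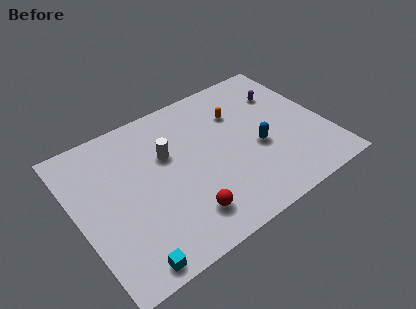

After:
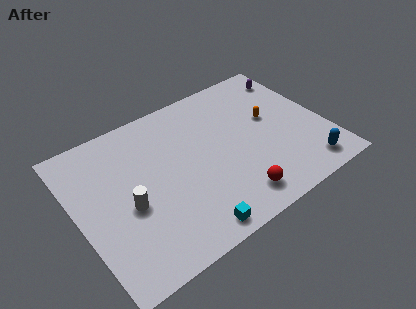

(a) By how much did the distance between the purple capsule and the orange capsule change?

+0.4

Before: roughly 2.7 units apart; after: 3.1. That's 0.4 units further apart.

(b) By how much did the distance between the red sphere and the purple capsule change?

-0.4

They were about 8.5 units apart before and 8.1 after — 0.4 units closer together.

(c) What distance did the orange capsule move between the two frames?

2.1

The orange capsule was near (9.6, 7.0) before and (11.3, 5.7) after, so it travelled √(1.7² + 1.3²) ≈ 2.1 units.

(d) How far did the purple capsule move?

1.3

From (12.3, 7.1) to (13.2, 8.1), the purple capsule covered √(0.9² + 1.0²) ≈ 1.3 units.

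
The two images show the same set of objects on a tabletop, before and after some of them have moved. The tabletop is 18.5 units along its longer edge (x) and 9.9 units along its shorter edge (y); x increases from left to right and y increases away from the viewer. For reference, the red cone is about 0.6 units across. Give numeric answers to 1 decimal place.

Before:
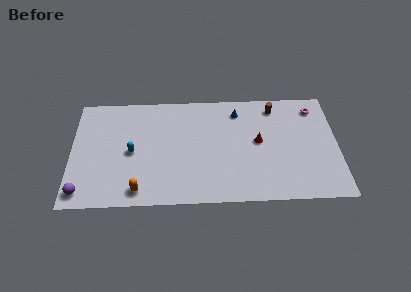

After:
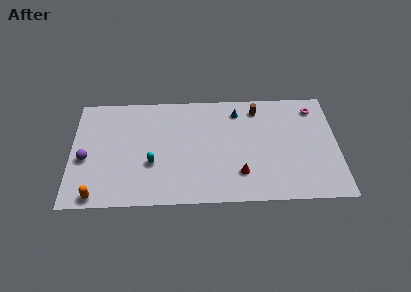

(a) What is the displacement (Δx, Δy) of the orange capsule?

(-2.9, -0.4)

The orange capsule started near (4.7, 1.3) and ended near (1.8, 0.9).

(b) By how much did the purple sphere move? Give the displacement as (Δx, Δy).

(0.2, 2.9)

The purple sphere was at about (0.8, 1.3) and moved to about (1.0, 4.2).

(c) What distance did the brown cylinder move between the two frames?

1.2

The brown cylinder moved from about (14.2, 8.4) to (13.0, 8.3), a distance of √(1.2² + 0.1²) ≈ 1.2.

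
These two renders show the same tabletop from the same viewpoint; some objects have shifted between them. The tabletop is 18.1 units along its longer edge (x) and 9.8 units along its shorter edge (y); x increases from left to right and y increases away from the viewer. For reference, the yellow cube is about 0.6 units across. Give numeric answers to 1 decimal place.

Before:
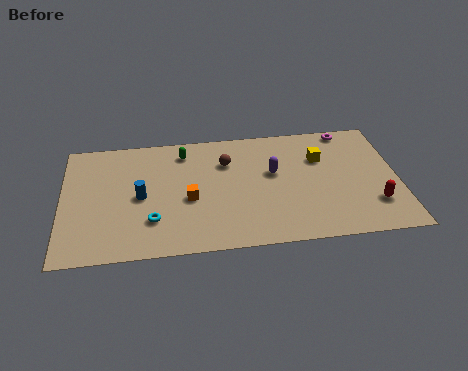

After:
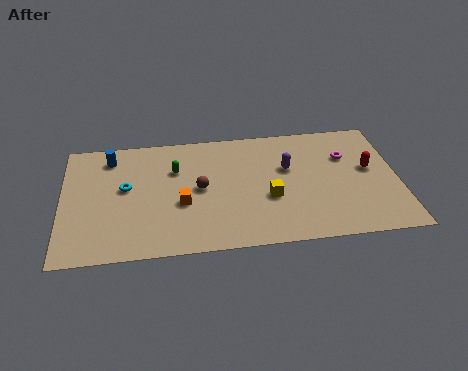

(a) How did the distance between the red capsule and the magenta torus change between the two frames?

-4.7

They were about 6.4 units apart before and 1.7 after — 4.7 units closer together.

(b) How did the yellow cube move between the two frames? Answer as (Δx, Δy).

(-2.9, -2.9)

From the two frames, the yellow cube sits at roughly (14.0, 6.7) before and (11.1, 3.8) after.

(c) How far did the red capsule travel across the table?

2.9

The red capsule was near (16.7, 2.6) before and (16.6, 5.5) after, so it travelled √(0.1² + 2.9²) ≈ 2.9 units.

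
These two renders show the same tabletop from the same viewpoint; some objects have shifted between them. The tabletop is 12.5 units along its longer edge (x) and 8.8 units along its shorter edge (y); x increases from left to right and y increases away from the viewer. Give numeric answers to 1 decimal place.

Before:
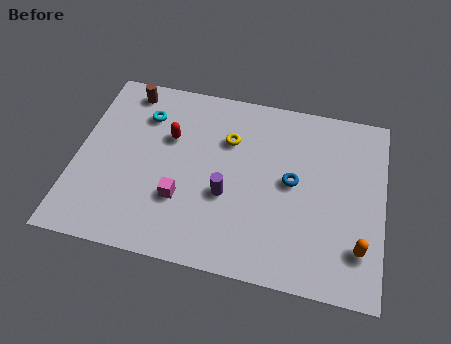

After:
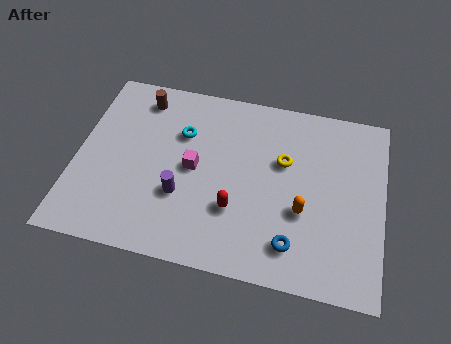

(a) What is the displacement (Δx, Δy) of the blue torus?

(0.2, -2.9)

The blue torus was at about (8.8, 4.6) and moved to about (9.0, 1.7).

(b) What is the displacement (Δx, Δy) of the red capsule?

(2.9, -2.9)

From the two frames, the red capsule sits at roughly (3.7, 5.7) before and (6.6, 2.8) after.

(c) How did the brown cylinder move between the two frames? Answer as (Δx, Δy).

(0.6, -0.3)

From the two frames, the brown cylinder sits at roughly (1.8, 7.7) before and (2.4, 7.4) after.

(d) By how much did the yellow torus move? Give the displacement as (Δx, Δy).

(2.3, -0.6)

The yellow torus started near (6.1, 6.1) and ended near (8.4, 5.5).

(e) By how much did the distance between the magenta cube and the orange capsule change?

-2.6

Before: roughly 7.2 units apart; after: 4.6. That's 2.6 units closer together.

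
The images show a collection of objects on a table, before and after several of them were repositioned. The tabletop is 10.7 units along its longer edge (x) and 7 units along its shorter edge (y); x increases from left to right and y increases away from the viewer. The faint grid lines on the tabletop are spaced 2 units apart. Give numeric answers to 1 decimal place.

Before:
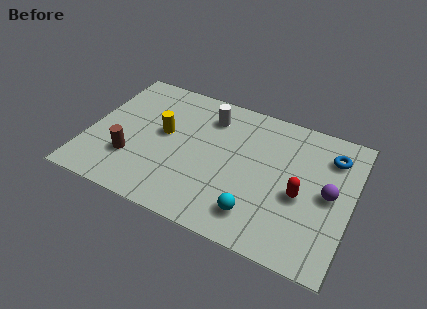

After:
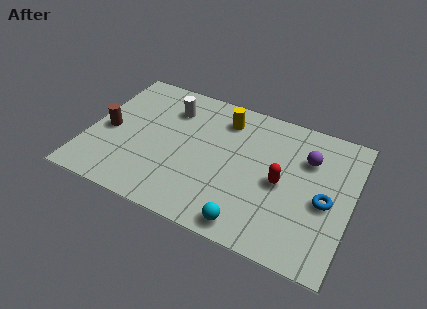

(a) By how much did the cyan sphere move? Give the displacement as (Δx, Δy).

(-0.2, -0.6)

From the two frames, the cyan sphere sits at roughly (7.1, 1.4) before and (6.9, 0.8) after.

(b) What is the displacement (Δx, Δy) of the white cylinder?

(-1.6, -0.2)

The white cylinder started near (4.7, 5.5) and ended near (3.1, 5.3).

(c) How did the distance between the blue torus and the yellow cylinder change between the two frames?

-1.8

The distance was about 6.9 in the first image and 5.1 in the second, so they moved 1.8 units closer together.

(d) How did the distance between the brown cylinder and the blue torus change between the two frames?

+0.4

The distance was about 8.5 in the first image and 8.9 in the second, so they moved 0.4 units further apart.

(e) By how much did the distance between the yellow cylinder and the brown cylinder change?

+3.0

The distance was about 2.1 in the first image and 5.1 in the second, so they moved 3.0 units further apart.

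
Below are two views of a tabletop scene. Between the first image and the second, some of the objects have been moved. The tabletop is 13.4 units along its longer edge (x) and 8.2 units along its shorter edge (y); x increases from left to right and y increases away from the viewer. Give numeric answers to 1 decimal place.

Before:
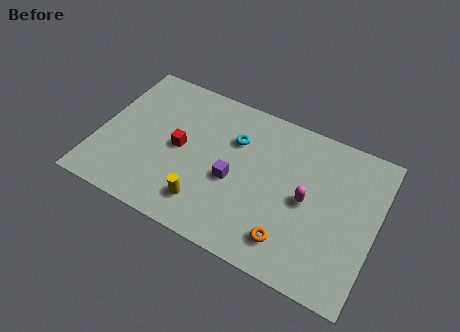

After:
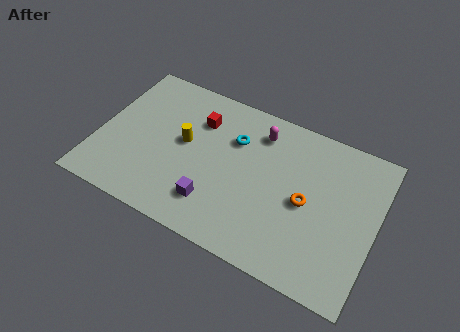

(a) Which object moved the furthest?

the magenta capsule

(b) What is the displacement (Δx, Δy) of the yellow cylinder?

(-1.4, 2.8)

From the two frames, the yellow cylinder sits at roughly (5.5, 1.7) before and (4.1, 4.5) after.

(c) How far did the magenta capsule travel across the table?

3.7

The magenta capsule moved from about (10.1, 4.0) to (7.5, 6.6), a distance of √(2.6² + 2.6²) ≈ 3.7.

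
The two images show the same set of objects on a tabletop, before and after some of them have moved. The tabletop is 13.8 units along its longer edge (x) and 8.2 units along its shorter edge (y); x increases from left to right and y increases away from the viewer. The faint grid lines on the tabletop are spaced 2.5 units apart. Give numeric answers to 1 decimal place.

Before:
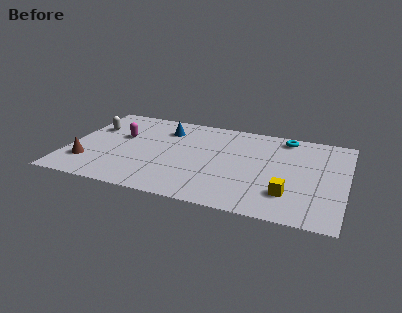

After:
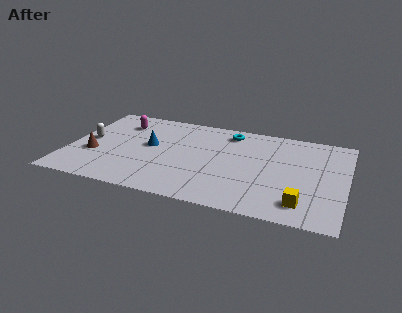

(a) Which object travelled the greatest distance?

the cyan torus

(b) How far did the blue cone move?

1.9

The blue cone moved from about (4.6, 6.3) to (4.0, 4.5), a distance of √(0.6² + 1.8²) ≈ 1.9.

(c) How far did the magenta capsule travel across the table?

1.3

The magenta capsule moved from about (2.5, 5.0) to (2.3, 6.3), a distance of √(0.2² + 1.3²) ≈ 1.3.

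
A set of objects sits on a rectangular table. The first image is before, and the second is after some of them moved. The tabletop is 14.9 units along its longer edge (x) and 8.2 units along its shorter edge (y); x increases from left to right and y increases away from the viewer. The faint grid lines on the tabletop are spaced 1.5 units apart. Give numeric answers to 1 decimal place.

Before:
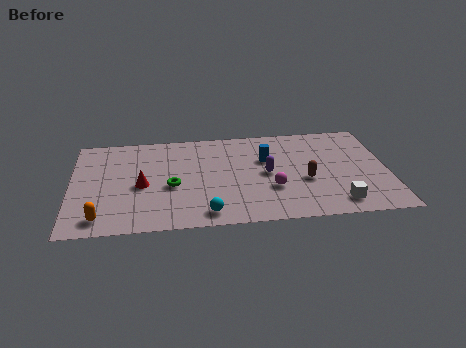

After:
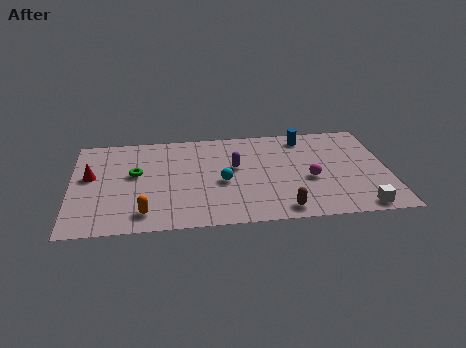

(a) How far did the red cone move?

2.6

The red cone was near (3.3, 3.7) before and (0.9, 4.7) after, so it travelled √(2.4² + 1.0²) ≈ 2.6 units.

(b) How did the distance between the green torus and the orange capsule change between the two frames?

-0.7

They were about 4.0 units apart before and 3.3 after — 0.7 units closer together.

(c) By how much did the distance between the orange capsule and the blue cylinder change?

+0.7

The distance was about 8.8 in the first image and 9.5 in the second, so they moved 0.7 units further apart.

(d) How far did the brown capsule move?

2.6

From (11.0, 3.3) to (9.8, 1.0), the brown capsule covered √(1.2² + 2.3²) ≈ 2.6 units.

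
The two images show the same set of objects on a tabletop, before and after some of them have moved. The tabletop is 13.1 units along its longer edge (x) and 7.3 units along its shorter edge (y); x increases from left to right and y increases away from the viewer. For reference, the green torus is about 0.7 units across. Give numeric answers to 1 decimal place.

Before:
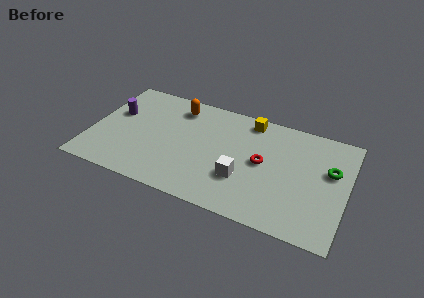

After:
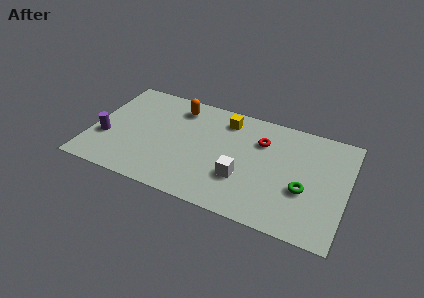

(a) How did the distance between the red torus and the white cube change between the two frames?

+1.2

The distance was about 1.7 in the first image and 2.9 in the second, so they moved 1.2 units further apart.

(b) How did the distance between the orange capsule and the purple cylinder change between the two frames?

+1.4

They were about 3.4 units apart before and 4.8 after — 1.4 units further apart.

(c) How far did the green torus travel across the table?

2.1

The green torus moved from about (12.2, 4.5) to (11.0, 2.8), a distance of √(1.2² + 1.7²) ≈ 2.1.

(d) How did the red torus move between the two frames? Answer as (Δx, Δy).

(-0.2, 1.4)

From the two frames, the red torus sits at roughly (8.8, 3.8) before and (8.6, 5.2) after.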